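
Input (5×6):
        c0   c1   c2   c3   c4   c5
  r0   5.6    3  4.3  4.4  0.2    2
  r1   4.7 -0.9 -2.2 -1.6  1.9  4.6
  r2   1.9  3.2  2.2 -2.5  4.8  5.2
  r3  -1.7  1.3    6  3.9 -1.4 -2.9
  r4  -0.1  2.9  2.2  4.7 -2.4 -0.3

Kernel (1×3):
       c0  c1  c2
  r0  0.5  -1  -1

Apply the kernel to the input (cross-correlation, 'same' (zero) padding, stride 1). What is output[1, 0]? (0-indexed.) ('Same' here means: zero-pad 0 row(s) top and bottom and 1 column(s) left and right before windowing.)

-3.8

The receptive field on the zero-padded input at this output position is [0 4.7 -0.9]. Elementwise product with the kernel and sum: 0·0.5 + 4.7·-1 + -0.9·-1.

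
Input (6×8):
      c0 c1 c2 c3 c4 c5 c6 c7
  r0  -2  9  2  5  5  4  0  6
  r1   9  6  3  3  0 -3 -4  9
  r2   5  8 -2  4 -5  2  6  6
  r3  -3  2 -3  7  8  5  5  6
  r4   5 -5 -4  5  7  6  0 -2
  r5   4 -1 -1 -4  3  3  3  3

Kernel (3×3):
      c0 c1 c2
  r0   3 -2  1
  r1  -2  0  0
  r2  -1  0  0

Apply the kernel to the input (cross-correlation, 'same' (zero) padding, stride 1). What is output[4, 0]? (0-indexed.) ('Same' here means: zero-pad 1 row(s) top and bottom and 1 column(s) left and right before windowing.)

8

The receptive field on the zero-padded input at this output position is [0 -3 2 / 0 5 -5 / 0 4 -1]. Elementwise product with the kernel and sum: 0·3 + -3·-2 + 2·1 + 0·-2 + 0·-1.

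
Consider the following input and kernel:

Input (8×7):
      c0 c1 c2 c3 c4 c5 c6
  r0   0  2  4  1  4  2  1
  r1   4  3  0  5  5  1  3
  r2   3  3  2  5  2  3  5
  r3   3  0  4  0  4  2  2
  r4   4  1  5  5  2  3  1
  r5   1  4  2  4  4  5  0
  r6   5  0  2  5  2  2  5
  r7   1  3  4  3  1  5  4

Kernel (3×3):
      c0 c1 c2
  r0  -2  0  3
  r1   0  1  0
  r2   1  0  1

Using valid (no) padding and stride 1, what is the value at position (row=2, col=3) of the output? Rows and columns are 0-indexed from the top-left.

11

The receptive field on the input at this output position is [5 2 3 / 0 4 2 / 5 2 3]. Elementwise product with the kernel and sum: 5·-2 + 3·3 + 4·1 + 5·1 + 3·1.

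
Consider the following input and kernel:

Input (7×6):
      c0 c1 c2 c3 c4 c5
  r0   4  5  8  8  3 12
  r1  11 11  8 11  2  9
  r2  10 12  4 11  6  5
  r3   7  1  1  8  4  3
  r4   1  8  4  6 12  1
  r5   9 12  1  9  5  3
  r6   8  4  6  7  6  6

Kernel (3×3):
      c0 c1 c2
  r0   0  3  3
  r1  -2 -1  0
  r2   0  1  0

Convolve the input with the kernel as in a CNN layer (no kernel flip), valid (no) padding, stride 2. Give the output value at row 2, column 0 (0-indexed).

10

The receptive field on the input at this output position is [1 8 4 / 9 12 1 / 8 4 6]. Elementwise product with the kernel and sum: 8·3 + 4·3 + 9·-2 + 12·-1 + 4·1.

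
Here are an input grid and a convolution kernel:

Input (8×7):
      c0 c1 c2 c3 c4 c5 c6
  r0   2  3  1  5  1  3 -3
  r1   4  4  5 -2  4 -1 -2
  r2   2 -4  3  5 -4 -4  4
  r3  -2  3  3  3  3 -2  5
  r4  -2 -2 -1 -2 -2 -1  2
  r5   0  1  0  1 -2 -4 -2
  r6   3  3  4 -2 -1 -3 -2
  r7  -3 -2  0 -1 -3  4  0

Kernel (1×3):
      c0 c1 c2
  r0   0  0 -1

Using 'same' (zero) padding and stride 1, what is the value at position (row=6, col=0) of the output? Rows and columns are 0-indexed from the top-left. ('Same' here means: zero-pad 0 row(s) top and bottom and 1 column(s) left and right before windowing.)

The receptive field on the zero-padded input at this output position is [0 3 3]. Elementwise product with the kernel and sum: 3·-1.

-3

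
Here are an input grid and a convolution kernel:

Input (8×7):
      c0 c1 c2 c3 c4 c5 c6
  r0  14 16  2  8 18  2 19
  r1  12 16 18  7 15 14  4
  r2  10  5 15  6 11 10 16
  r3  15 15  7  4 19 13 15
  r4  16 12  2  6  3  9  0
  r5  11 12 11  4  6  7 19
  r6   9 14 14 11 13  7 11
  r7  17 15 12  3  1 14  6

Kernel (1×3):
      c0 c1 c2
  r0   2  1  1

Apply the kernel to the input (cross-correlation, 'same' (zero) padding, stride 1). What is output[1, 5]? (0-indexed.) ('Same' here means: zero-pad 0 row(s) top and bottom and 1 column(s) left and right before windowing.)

48

The receptive field on the zero-padded input at this output position is [15 14 4]. Elementwise product with the kernel and sum: 15·2 + 14·1 + 4·1.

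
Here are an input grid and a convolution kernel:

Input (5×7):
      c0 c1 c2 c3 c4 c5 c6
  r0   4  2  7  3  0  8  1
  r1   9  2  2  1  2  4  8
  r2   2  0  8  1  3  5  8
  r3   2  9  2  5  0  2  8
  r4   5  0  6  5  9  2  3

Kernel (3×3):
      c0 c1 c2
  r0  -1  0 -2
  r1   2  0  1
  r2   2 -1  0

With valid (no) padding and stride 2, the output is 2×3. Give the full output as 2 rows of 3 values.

6 14 11
-2 -3 5

Output[0,0]: The receptive field on the input at this output position is [4 2 7 / 9 2 2 / 2 0 8]. Elementwise product with the kernel and sum: 4·-1 + 7·-2 + 9·2 + 2·1 + 2·2 + 0·-1.
Output[0,1]: The receptive field on the input at this output position is [7 3 0 / 2 1 2 / 8 1 3]. Elementwise product with the kernel and sum: 7·-1 + 0·-2 + 2·2 + 2·1 + 8·2 + 1·-1.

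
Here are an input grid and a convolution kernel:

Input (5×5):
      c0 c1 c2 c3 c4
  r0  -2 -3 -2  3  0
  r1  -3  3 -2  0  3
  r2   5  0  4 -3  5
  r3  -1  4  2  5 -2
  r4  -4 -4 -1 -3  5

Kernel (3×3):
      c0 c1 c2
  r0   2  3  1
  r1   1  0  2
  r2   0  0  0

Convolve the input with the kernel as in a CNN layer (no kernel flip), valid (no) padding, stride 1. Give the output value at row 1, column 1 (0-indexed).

The receptive field on the input at this output position is [3 -2 0 / 0 4 -3 / 4 2 5]. Elementwise product with the kernel and sum: 3·2 + -2·3 + 0·1 + 0·1 + -3·2.

-6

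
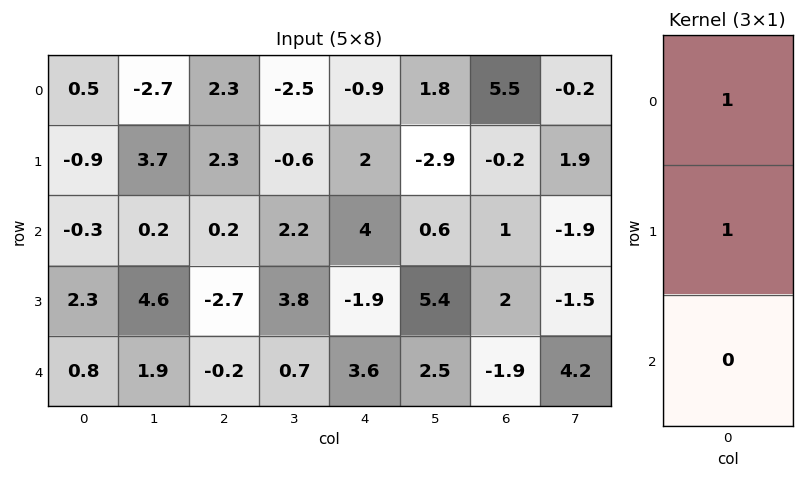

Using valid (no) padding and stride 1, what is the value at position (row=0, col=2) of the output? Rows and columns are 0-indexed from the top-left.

4.6

The receptive field on the input at this output position is [2.3 / 2.3 / 0.2]. Elementwise product with the kernel and sum: 2.3·1 + 2.3·1.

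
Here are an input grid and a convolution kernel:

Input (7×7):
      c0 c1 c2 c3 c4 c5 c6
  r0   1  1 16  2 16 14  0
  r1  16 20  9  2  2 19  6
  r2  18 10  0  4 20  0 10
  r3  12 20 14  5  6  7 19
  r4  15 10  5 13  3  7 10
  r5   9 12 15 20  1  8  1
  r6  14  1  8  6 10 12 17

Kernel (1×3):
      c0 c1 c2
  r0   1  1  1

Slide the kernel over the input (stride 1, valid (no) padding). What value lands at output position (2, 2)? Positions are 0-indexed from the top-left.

The receptive field on the input at this output position is [0 4 20]. Elementwise product with the kernel and sum: 0·1 + 4·1 + 20·1.

24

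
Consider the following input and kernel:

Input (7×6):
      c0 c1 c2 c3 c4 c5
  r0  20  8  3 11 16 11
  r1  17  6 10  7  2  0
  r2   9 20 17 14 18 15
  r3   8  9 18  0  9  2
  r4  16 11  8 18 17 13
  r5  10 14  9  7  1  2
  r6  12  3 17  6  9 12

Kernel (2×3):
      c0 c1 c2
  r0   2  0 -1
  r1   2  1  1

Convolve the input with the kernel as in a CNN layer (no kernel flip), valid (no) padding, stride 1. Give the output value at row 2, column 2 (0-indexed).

61

The receptive field on the input at this output position is [17 14 18 / 18 0 9]. Elementwise product with the kernel and sum: 17·2 + 18·-1 + 18·2 + 0·1 + 9·1.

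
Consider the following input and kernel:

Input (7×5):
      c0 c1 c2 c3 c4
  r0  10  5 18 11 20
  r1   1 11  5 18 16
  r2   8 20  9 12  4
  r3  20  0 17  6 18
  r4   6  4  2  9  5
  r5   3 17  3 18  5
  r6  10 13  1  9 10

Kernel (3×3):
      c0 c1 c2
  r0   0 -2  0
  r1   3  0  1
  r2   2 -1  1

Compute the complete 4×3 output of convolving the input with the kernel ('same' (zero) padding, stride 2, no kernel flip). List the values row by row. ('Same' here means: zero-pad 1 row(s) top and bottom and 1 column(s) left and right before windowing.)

Output[0,0]: The receptive field on the zero-padded input at this output position is [0 0 0 / 0 10 5 / 0 1 11]. Elementwise product with the kernel and sum: 0·-2 + 0·3 + 5·1 + 0·2 + 1·-1 + 11·1.
Output[0,1]: The receptive field on the zero-padded input at this output position is [0 0 0 / 5 18 11 / 11 5 18]. Elementwise product with the kernel and sum: 0·-2 + 5·3 + 11·1 + 11·2 + 5·-1 + 18·1.

15 61 53
-2 51 -2
-22 36 22
7 42 17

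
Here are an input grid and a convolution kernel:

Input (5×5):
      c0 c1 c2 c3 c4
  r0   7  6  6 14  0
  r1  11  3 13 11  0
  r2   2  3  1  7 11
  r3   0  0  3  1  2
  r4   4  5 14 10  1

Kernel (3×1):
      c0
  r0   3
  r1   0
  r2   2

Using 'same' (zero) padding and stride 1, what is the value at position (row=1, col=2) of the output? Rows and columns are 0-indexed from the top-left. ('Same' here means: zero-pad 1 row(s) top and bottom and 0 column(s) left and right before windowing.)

The receptive field on the zero-padded input at this output position is [6 / 13 / 1]. Elementwise product with the kernel and sum: 6·3 + 1·2.

20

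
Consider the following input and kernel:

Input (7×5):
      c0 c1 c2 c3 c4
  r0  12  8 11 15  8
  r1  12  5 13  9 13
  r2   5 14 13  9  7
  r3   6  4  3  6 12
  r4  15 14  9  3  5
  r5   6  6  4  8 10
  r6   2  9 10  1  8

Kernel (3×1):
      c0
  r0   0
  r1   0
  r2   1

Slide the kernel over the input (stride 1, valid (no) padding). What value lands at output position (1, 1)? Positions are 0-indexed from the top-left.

The receptive field on the input at this output position is [5 / 14 / 4]. Elementwise product with the kernel and sum: 4·1.

4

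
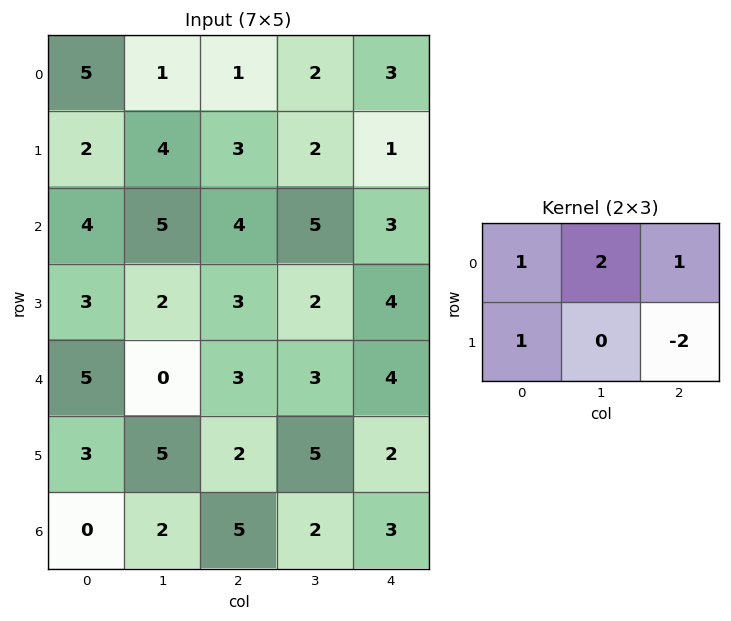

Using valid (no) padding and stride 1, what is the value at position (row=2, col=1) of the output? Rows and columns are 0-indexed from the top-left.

The receptive field on the input at this output position is [5 4 5 / 2 3 2]. Elementwise product with the kernel and sum: 5·1 + 4·2 + 5·1 + 2·1 + 2·-2.

16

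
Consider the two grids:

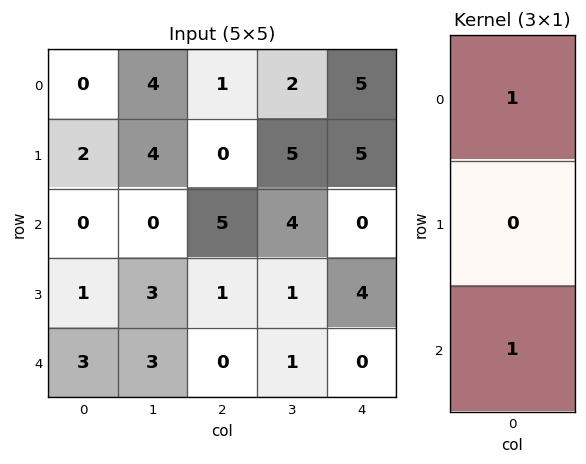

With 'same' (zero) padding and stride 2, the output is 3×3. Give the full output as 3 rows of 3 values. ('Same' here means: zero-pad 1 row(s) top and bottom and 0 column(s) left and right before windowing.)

2 0 5
3 1 9
1 1 4

Output[0,0]: The receptive field on the zero-padded input at this output position is [0 / 0 / 2]. Elementwise product with the kernel and sum: 0·1 + 2·1.
Output[0,1]: The receptive field on the zero-padded input at this output position is [0 / 1 / 0]. Elementwise product with the kernel and sum: 0·1 + 0·1.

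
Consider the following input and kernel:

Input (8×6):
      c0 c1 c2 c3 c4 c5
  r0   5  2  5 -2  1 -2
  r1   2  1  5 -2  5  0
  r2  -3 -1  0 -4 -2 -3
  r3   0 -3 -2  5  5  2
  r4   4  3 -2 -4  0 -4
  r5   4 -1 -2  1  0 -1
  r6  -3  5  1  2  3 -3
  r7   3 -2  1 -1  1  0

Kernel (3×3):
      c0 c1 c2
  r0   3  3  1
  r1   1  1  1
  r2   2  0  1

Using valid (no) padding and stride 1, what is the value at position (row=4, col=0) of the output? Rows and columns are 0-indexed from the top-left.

15

The receptive field on the input at this output position is [4 3 -2 / 4 -1 -2 / -3 5 1]. Elementwise product with the kernel and sum: 4·3 + 3·3 + -2·1 + 4·1 + -1·1 + -2·1 + -3·2 + 1·1.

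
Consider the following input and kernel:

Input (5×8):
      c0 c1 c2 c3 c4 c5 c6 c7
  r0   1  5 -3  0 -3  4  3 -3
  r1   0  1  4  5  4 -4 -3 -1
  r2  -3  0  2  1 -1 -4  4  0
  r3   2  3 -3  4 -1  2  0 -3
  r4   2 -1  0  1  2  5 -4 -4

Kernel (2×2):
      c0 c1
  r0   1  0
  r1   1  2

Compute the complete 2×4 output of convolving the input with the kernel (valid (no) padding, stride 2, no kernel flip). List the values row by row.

Output[0,0]: The receptive field on the input at this output position is [1 5 / 0 1]. Elementwise product with the kernel and sum: 1·1 + 0·1 + 1·2.

3 11 -7 -2
5 7 2 -2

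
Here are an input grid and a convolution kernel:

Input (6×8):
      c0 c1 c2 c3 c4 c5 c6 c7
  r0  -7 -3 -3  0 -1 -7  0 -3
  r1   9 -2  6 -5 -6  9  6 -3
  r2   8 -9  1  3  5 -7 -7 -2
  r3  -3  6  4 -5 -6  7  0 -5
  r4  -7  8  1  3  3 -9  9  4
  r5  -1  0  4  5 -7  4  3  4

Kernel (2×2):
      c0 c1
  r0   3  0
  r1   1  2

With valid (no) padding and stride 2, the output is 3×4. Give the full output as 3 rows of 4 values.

-16 -13 9 0
33 -3 23 -31
-22 17 10 38

Output[0,0]: The receptive field on the input at this output position is [-7 -3 / 9 -2]. Elementwise product with the kernel and sum: -7·3 + 9·1 + -2·2.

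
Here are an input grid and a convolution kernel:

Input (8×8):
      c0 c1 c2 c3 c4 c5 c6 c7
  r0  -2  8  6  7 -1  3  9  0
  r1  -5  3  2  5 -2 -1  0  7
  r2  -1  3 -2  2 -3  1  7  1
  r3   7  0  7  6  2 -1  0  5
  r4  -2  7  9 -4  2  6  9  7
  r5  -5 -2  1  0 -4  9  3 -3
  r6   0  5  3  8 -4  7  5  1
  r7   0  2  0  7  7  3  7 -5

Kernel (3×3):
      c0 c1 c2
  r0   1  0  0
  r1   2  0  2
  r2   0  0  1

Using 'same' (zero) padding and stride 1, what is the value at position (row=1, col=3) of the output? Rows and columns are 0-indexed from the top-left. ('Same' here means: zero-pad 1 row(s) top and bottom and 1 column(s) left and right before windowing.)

The receptive field on the zero-padded input at this output position is [6 7 -1 / 2 5 -2 / -2 2 -3]. Elementwise product with the kernel and sum: 6·1 + 2·2 + -2·2 + -3·1.

3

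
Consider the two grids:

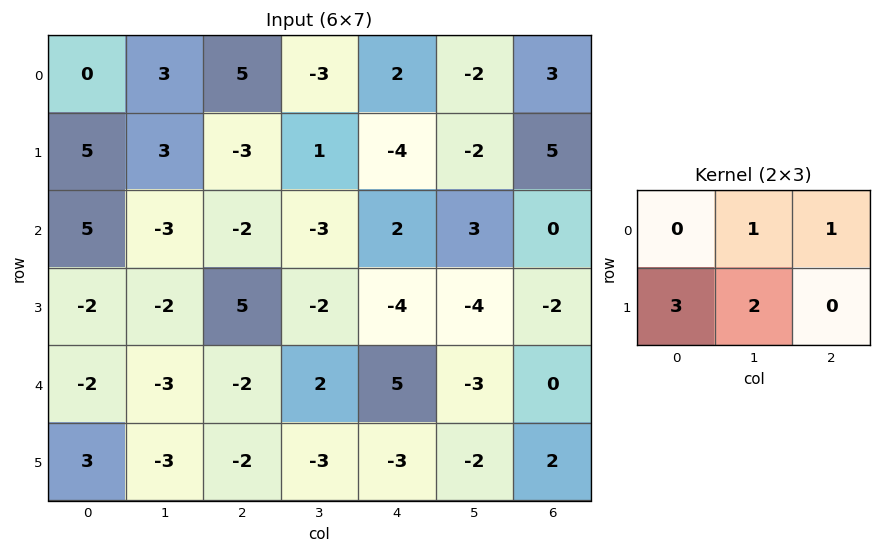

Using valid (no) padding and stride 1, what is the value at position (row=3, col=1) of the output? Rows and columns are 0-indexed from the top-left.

-10

The receptive field on the input at this output position is [-2 5 -2 / -3 -2 2]. Elementwise product with the kernel and sum: 5·1 + -2·1 + -3·3 + -2·2.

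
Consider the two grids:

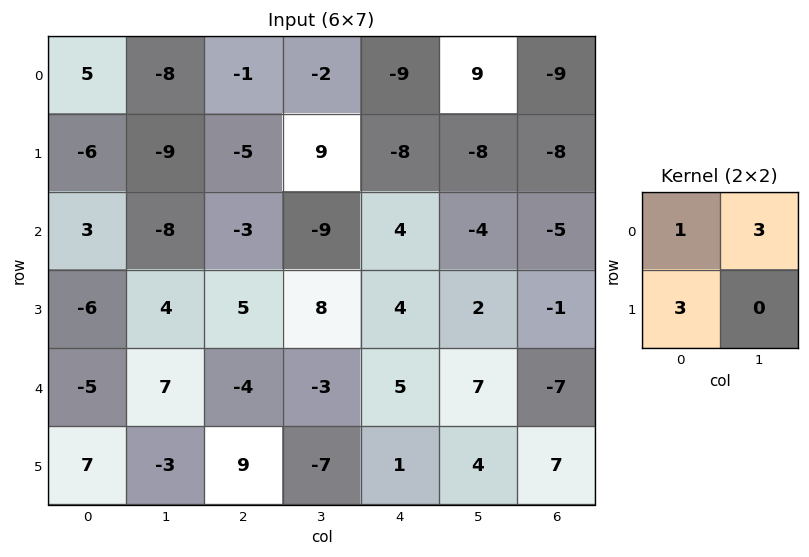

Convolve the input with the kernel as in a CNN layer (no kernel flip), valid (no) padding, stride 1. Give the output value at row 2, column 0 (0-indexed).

The receptive field on the input at this output position is [3 -8 / -6 4]. Elementwise product with the kernel and sum: 3·1 + -8·3 + -6·3.

-39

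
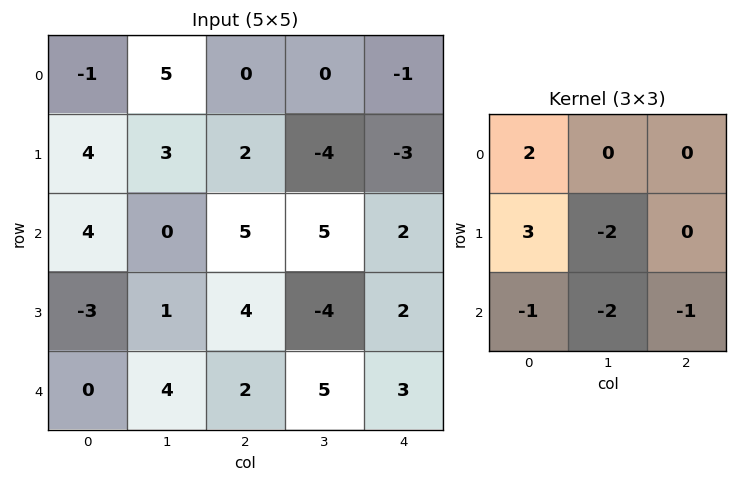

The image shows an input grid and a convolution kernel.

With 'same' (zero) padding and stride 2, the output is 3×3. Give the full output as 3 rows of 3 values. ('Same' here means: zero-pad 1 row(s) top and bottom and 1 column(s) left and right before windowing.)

Output[0,0]: The receptive field on the zero-padded input at this output position is [0 0 0 / 0 -1 5 / 0 4 3]. Elementwise product with the kernel and sum: 0·2 + 0·3 + -1·-2 + 0·-1 + 4·-2 + 3·-1.
Output[0,1]: The receptive field on the zero-padded input at this output position is [0 0 0 / 5 0 0 / 3 2 -4]. Elementwise product with the kernel and sum: 0·2 + 5·3 + 0·-2 + 3·-1 + 2·-2 + -4·-1.

-9 12 12
-3 -9 3
0 10 1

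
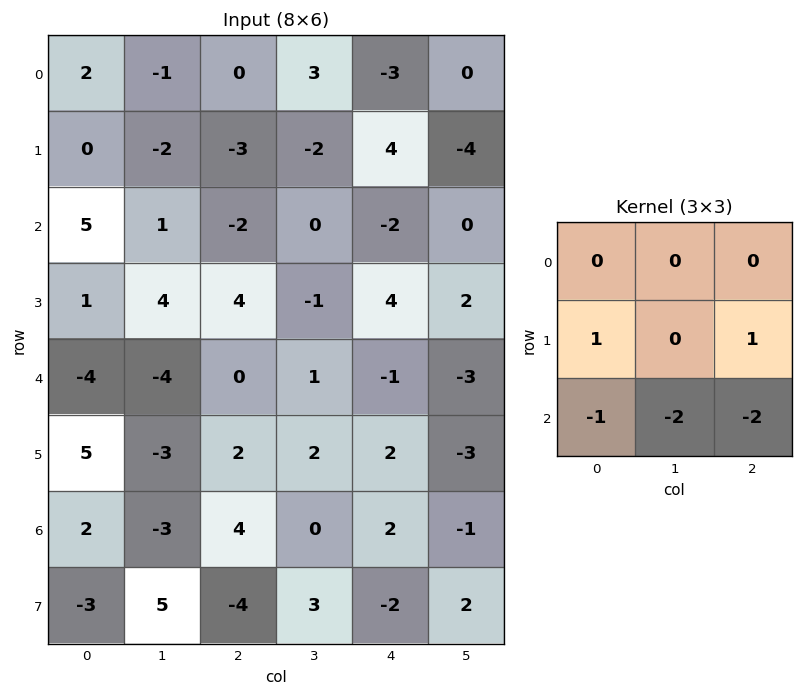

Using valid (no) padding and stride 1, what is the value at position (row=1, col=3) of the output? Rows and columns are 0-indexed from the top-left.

The receptive field on the input at this output position is [-2 4 -4 / 0 -2 0 / -1 4 2]. Elementwise product with the kernel and sum: 0·1 + 0·1 + -1·-1 + 4·-2 + 2·-2.

-11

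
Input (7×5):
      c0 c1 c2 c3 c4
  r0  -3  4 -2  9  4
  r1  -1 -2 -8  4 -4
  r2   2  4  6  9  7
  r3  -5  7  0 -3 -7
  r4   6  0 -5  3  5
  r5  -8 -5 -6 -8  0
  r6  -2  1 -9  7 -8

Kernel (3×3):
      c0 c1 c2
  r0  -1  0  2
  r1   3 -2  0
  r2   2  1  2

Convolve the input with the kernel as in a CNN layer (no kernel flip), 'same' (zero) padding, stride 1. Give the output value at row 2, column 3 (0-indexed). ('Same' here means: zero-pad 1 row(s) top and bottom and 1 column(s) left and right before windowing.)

The receptive field on the zero-padded input at this output position is [-8 4 -4 / 6 9 7 / 0 -3 -7]. Elementwise product with the kernel and sum: -8·-1 + -4·2 + 6·3 + 9·-2 + 0·2 + -3·1 + -7·2.

-17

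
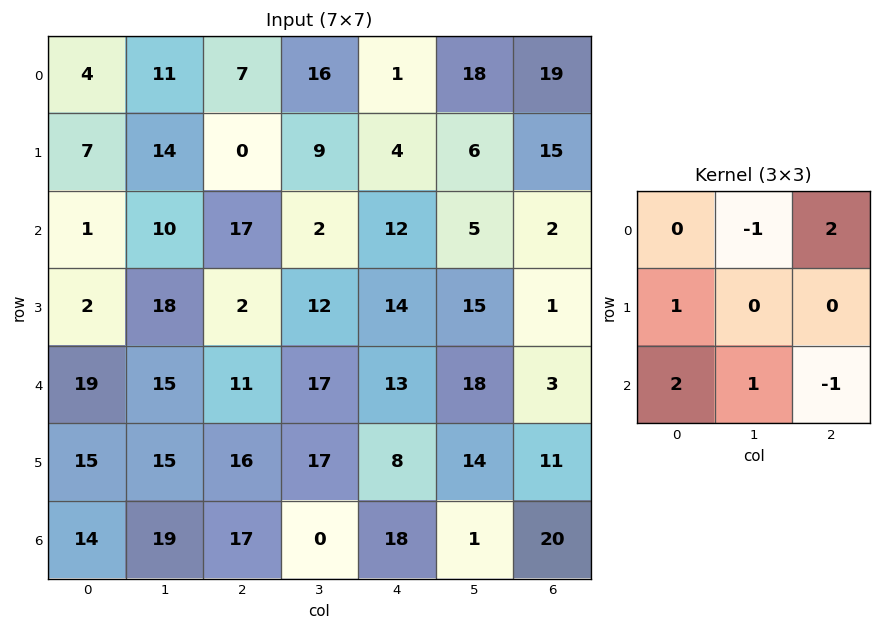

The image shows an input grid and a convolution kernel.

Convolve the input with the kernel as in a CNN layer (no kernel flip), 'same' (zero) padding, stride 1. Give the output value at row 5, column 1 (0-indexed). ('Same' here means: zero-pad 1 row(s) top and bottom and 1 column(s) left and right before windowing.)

52

The receptive field on the zero-padded input at this output position is [19 15 11 / 15 15 16 / 14 19 17]. Elementwise product with the kernel and sum: 15·-1 + 11·2 + 15·1 + 14·2 + 19·1 + 17·-1.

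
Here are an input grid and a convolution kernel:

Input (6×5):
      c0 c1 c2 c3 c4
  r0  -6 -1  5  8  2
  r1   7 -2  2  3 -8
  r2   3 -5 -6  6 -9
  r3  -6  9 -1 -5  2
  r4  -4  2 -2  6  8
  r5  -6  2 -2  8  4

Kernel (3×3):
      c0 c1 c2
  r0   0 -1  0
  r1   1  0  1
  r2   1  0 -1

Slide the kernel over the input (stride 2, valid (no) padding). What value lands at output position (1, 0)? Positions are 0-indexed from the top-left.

-4

The receptive field on the input at this output position is [3 -5 -6 / -6 9 -1 / -4 2 -2]. Elementwise product with the kernel and sum: -5·-1 + -6·1 + -1·1 + -4·1 + -2·-1.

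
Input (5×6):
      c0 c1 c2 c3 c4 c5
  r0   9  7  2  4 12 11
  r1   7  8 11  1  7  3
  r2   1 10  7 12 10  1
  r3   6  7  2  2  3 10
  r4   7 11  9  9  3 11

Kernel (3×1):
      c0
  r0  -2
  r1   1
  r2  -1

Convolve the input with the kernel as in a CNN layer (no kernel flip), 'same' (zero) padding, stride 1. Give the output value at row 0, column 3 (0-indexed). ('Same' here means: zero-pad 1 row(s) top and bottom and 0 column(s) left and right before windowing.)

3

The receptive field on the zero-padded input at this output position is [0 / 4 / 1]. Elementwise product with the kernel and sum: 0·-2 + 4·1 + 1·-1.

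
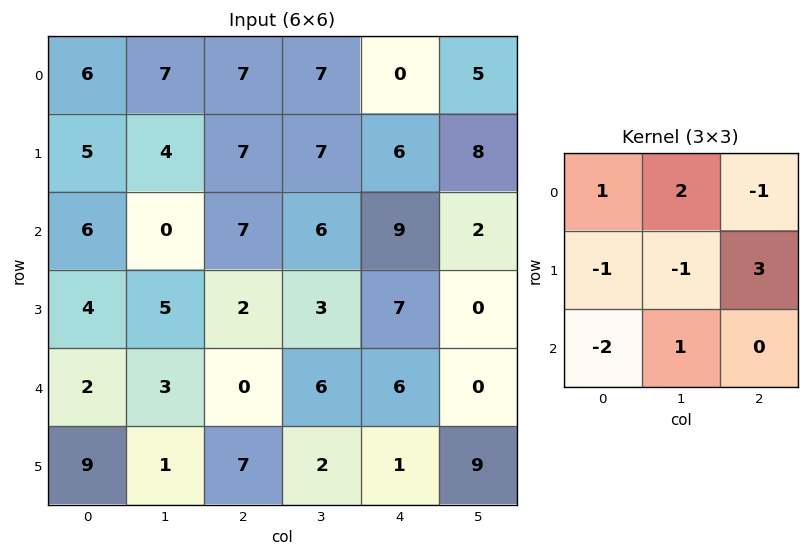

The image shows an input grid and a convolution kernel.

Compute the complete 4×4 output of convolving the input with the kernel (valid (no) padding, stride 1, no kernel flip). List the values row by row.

Output[0,0]: The receptive field on the input at this output position is [6 7 7 / 5 4 7 / 6 0 7]. Elementwise product with the kernel and sum: 6·1 + 7·2 + 7·-1 + 5·-1 + 4·-1 + 7·3 + 6·-2 + 0·1.

13 31 17 10
18 14 28 3
-5 4 32 6
-10 26 1 2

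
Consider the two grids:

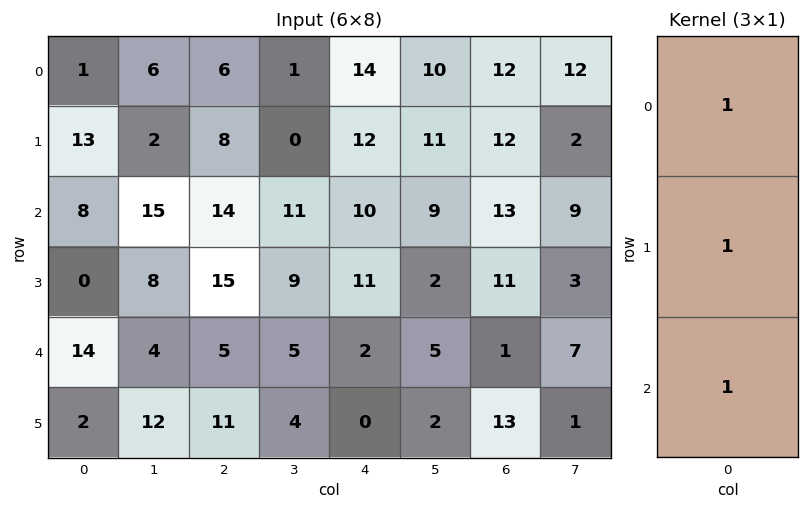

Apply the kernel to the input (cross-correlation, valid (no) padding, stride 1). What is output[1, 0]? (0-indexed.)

The receptive field on the input at this output position is [13 / 8 / 0]. Elementwise product with the kernel and sum: 13·1 + 8·1 + 0·1.

21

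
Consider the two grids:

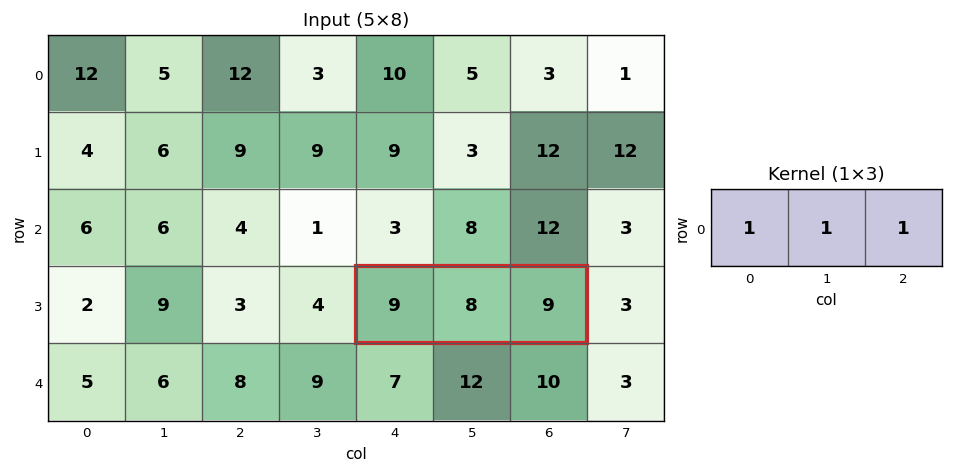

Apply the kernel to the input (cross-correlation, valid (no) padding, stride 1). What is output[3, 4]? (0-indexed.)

The receptive field on the input at this output position is [9 8 9]. Elementwise product with the kernel and sum: 9·1 + 8·1 + 9·1.

26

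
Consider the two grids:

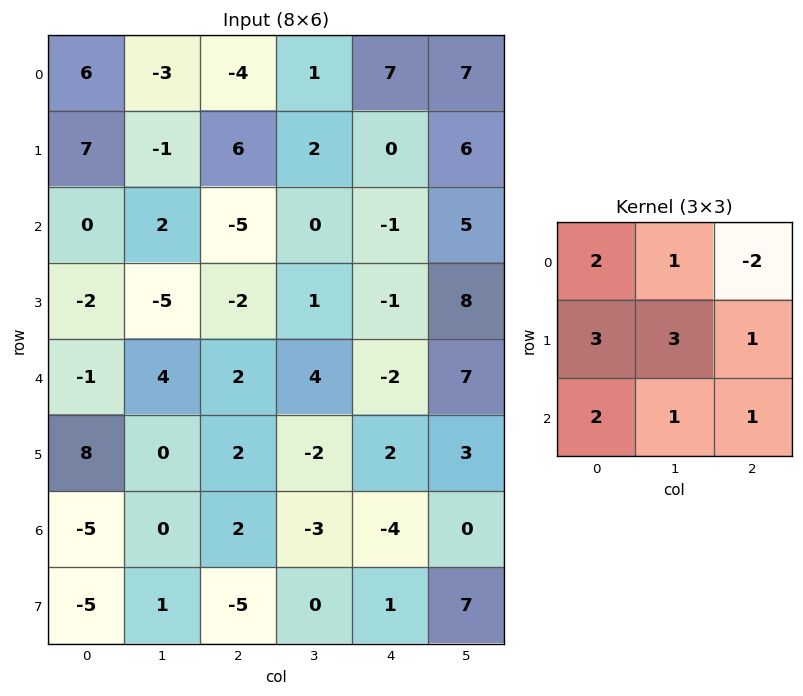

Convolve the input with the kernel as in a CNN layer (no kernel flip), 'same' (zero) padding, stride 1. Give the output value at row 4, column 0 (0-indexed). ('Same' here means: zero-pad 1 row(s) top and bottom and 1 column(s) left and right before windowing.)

17

The receptive field on the zero-padded input at this output position is [0 -2 -5 / 0 -1 4 / 0 8 0]. Elementwise product with the kernel and sum: 0·2 + -2·1 + -5·-2 + 0·3 + -1·3 + 4·1 + 0·2 + 8·1 + 0·1.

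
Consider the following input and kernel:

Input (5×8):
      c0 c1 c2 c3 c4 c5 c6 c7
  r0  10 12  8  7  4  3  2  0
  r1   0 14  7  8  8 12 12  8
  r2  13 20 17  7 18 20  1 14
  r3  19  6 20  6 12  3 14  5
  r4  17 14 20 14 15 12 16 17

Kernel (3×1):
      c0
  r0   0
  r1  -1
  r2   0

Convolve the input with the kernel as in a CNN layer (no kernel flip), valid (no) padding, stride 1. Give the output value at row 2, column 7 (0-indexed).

-5

The receptive field on the input at this output position is [14 / 5 / 17]. Elementwise product with the kernel and sum: 5·-1.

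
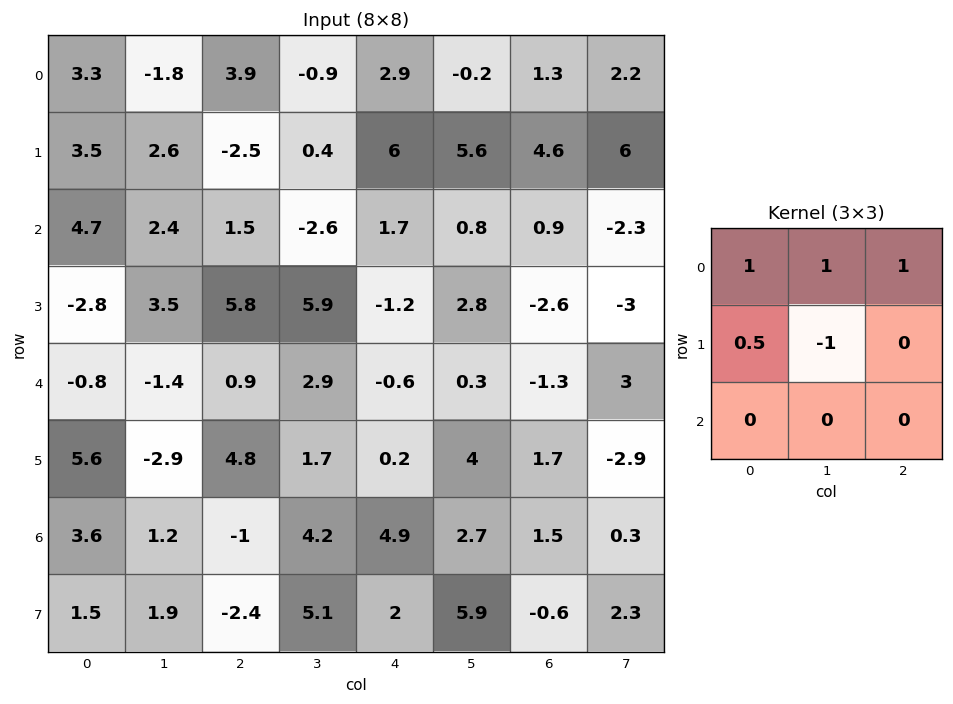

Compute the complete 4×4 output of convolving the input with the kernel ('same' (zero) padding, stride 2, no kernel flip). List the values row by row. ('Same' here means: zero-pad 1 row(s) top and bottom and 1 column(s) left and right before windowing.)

Output[0,0]: The receptive field on the zero-padded input at this output position is [0 0 0 / 0 3.3 -1.8 / 0 3.5 2.6]. Elementwise product with the kernel and sum: 0·1 + 0·1 + 0·1 + 0·0.5 + 3.3·-1.

-3.3 -4.8 -3.35 -1.4
1.4 0.2 9 15.7
1.5 13.6 9.55 -1.35
-0.9 5.2 3.1 2.65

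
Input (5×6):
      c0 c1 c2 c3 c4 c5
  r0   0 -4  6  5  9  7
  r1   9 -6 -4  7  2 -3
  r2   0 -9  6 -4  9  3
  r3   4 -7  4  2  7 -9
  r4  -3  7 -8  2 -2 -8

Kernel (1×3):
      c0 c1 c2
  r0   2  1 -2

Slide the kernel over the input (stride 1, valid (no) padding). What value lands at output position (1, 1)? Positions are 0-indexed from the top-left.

-30

The receptive field on the input at this output position is [-6 -4 7]. Elementwise product with the kernel and sum: -6·2 + -4·1 + 7·-2.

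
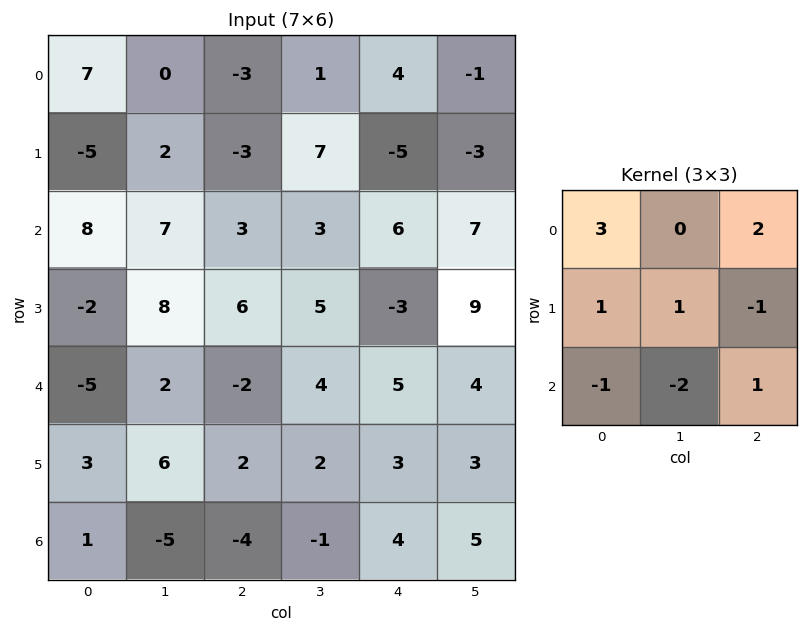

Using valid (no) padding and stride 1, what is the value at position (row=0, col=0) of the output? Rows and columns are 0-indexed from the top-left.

The receptive field on the input at this output position is [7 0 -3 / -5 2 -3 / 8 7 3]. Elementwise product with the kernel and sum: 7·3 + -3·2 + -5·1 + 2·1 + -3·-1 + 8·-1 + 7·-2 + 3·1.

-4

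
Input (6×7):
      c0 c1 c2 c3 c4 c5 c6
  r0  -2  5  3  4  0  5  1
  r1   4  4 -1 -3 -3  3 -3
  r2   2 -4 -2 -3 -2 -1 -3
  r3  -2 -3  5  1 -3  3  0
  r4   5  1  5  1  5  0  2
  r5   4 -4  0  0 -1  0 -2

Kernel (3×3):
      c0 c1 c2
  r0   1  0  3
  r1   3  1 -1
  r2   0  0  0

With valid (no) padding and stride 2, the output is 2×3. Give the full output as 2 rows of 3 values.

Output[0,0]: The receptive field on the input at this output position is [-2 5 3 / 4 4 -1 / 2 -4 -2]. Elementwise product with the kernel and sum: -2·1 + 3·3 + 4·3 + 4·1 + -1·-1.
Output[0,1]: The receptive field on the input at this output position is [3 4 0 / -1 -3 -3 / -2 -3 -2]. Elementwise product with the kernel and sum: 3·1 + 0·3 + -1·3 + -3·1 + -3·-1.

24 0 0
-18 11 -17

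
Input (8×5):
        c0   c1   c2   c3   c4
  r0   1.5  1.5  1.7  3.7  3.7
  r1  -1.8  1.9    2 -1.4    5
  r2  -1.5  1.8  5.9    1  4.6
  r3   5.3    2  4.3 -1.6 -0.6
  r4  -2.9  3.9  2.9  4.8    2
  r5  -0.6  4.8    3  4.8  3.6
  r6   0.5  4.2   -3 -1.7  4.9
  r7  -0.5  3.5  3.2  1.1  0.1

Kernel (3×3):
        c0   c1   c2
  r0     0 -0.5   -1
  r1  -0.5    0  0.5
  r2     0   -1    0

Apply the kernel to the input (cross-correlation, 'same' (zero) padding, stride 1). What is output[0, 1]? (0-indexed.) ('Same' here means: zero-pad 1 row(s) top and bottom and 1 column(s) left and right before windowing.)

-1.8

The receptive field on the zero-padded input at this output position is [0 0 0 / 1.5 1.5 1.7 / -1.8 1.9 2]. Elementwise product with the kernel and sum: 0·-0.5 + 0·-1 + 1.5·-0.5 + 1.7·0.5 + 1.9·-1.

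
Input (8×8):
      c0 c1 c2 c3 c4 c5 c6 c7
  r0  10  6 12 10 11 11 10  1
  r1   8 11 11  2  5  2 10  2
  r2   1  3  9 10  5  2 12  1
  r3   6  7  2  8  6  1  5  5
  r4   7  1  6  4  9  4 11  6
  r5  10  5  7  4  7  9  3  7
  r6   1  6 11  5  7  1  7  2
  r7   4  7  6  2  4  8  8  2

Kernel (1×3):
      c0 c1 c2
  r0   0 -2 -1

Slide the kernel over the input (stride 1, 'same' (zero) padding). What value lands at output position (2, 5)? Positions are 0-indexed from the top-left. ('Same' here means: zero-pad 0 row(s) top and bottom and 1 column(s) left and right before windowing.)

-16

The receptive field on the zero-padded input at this output position is [5 2 12]. Elementwise product with the kernel and sum: 2·-2 + 12·-1.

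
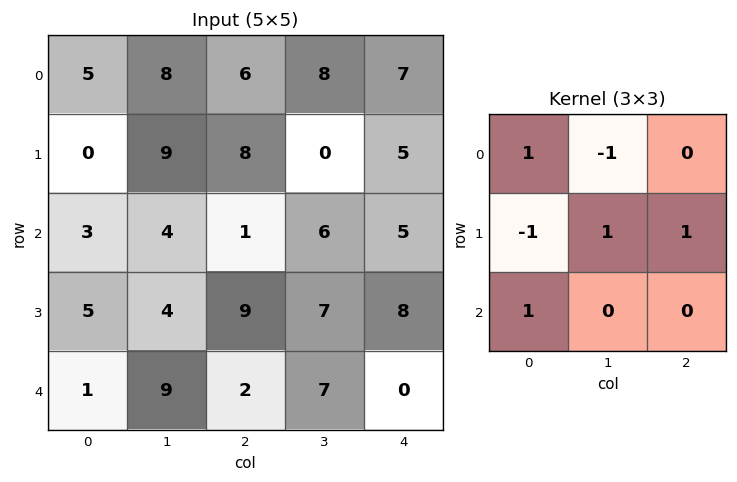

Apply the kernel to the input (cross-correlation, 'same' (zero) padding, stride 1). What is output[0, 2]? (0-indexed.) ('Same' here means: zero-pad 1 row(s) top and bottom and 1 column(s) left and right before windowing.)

The receptive field on the zero-padded input at this output position is [0 0 0 / 8 6 8 / 9 8 0]. Elementwise product with the kernel and sum: 0·1 + 0·-1 + 8·-1 + 6·1 + 8·1 + 9·1.

15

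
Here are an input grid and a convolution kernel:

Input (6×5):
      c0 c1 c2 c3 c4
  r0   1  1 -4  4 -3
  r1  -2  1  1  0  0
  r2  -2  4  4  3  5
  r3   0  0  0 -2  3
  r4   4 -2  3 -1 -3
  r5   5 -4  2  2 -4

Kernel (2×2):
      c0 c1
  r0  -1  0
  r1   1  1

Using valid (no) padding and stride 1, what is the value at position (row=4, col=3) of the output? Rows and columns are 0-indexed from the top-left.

The receptive field on the input at this output position is [-1 -3 / 2 -4]. Elementwise product with the kernel and sum: -1·-1 + 2·1 + -4·1.

-1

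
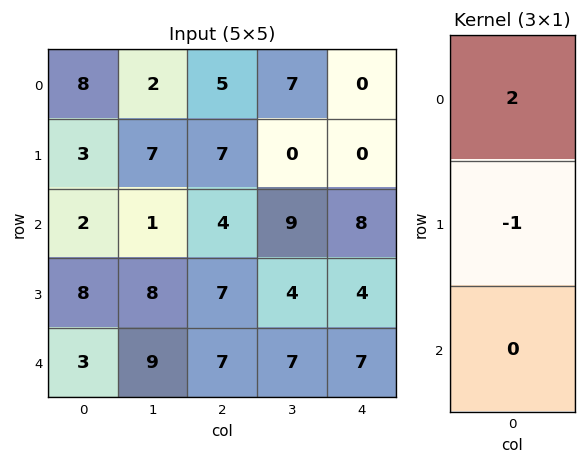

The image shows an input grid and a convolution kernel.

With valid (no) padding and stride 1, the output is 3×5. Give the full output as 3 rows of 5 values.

Output[0,0]: The receptive field on the input at this output position is [8 / 3 / 2]. Elementwise product with the kernel and sum: 8·2 + 3·-1.

13 -3 3 14 0
4 13 10 -9 -8
-4 -6 1 14 12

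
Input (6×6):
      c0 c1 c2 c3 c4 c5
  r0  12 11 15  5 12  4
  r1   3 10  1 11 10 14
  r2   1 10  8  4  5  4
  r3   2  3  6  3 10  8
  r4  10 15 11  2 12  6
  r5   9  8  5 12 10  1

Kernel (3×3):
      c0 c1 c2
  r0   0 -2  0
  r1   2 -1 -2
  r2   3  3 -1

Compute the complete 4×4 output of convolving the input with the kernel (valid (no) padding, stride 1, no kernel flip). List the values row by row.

Output[0,0]: The receptive field on the input at this output position is [12 11 15 / 3 10 1 / 1 10 8]. Elementwise product with the kernel and sum: 11·-2 + 3·2 + 10·-1 + 1·-2 + 1·3 + 10·3 + 8·-1.
Output[0,1]: The receptive field on the input at this output position is [11 15 5 / 10 1 11 / 10 8 4]. Elementwise product with the kernel and sum: 15·-2 + 10·2 + 1·-1 + 11·-2 + 10·3 + 8·3 + 4·-1.

-3 17 -8 -17
-35 26 -3 6
33 54 8 6
23 30 31 25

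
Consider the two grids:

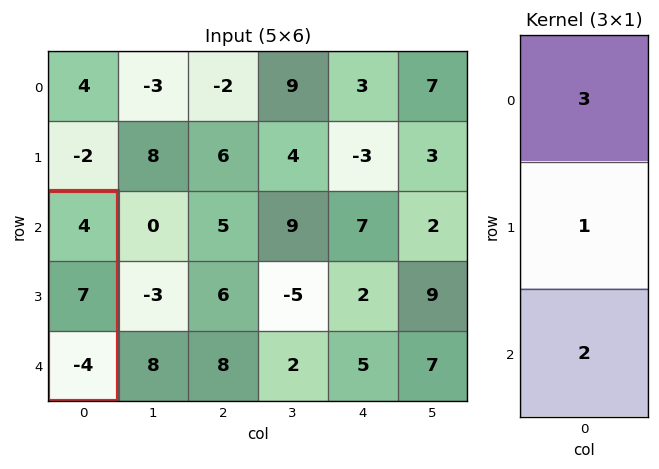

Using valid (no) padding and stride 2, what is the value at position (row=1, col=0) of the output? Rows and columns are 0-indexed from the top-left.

The receptive field on the input at this output position is [4 / 7 / -4]. Elementwise product with the kernel and sum: 4·3 + 7·1 + -4·2.

11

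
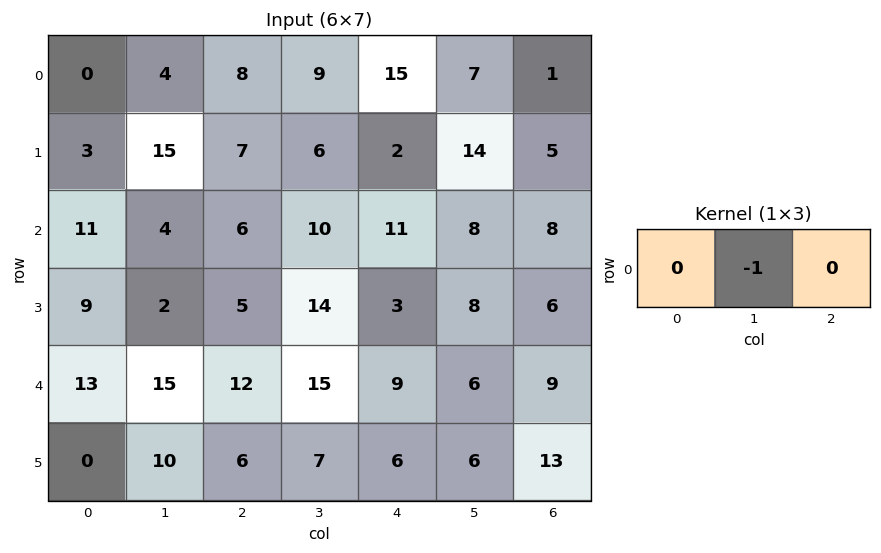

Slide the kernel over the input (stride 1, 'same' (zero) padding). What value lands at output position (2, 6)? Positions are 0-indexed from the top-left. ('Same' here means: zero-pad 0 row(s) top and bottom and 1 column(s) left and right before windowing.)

-8

The receptive field on the zero-padded input at this output position is [8 8 0]. Elementwise product with the kernel and sum: 8·-1.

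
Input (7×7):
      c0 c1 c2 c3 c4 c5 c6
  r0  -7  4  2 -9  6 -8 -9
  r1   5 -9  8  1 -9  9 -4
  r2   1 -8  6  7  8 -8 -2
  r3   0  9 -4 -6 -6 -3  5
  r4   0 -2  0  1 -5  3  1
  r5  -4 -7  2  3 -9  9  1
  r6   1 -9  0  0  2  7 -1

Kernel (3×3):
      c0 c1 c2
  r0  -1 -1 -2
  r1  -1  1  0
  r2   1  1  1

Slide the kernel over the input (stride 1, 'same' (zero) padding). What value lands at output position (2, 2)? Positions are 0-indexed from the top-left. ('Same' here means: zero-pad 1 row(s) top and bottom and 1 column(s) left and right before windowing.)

12

The receptive field on the zero-padded input at this output position is [-9 8 1 / -8 6 7 / 9 -4 -6]. Elementwise product with the kernel and sum: -9·-1 + 8·-1 + 1·-2 + -8·-1 + 6·1 + 9·1 + -4·1 + -6·1.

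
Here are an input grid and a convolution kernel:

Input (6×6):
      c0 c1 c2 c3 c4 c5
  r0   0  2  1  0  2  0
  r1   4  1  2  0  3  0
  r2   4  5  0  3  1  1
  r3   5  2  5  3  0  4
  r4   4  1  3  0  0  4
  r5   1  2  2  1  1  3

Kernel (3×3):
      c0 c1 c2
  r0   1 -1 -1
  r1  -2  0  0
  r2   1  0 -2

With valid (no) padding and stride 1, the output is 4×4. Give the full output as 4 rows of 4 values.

-7 -2 -7 -1
-12 -15 4 -14
-13 -1 -11 -13
-13 -8 -4 -6

Output[0,0]: The receptive field on the input at this output position is [0 2 1 / 4 1 2 / 4 5 0]. Elementwise product with the kernel and sum: 0·1 + 2·-1 + 1·-1 + 4·-2 + 4·1 + 0·-2.
Output[0,1]: The receptive field on the input at this output position is [2 1 0 / 1 2 0 / 5 0 3]. Elementwise product with the kernel and sum: 2·1 + 1·-1 + 0·-1 + 1·-2 + 5·1 + 3·-2.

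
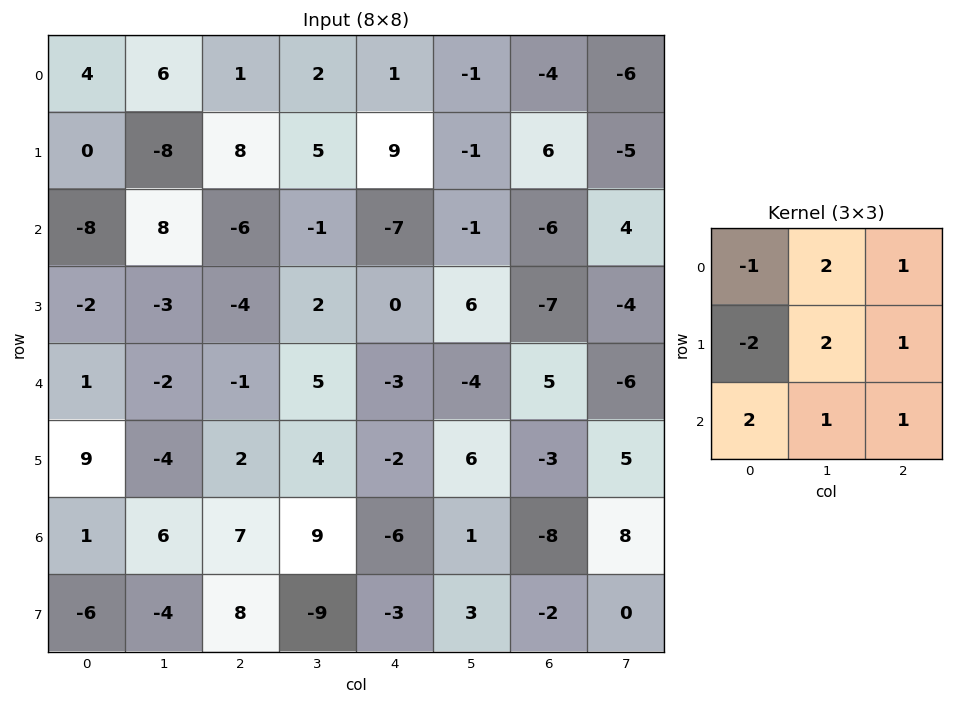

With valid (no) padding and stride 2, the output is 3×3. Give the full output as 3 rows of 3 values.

-13 -13 -42
11 9 -1
-15 27 -6

Output[0,0]: The receptive field on the input at this output position is [4 6 1 / 0 -8 8 / -8 8 -6]. Elementwise product with the kernel and sum: 4·-1 + 6·2 + 1·1 + 0·-2 + -8·2 + 8·1 + -8·2 + 8·1 + -6·1.
Output[0,1]: The receptive field on the input at this output position is [1 2 1 / 8 5 9 / -6 -1 -7]. Elementwise product with the kernel and sum: 1·-1 + 2·2 + 1·1 + 8·-2 + 5·2 + 9·1 + -6·2 + -1·1 + -7·1.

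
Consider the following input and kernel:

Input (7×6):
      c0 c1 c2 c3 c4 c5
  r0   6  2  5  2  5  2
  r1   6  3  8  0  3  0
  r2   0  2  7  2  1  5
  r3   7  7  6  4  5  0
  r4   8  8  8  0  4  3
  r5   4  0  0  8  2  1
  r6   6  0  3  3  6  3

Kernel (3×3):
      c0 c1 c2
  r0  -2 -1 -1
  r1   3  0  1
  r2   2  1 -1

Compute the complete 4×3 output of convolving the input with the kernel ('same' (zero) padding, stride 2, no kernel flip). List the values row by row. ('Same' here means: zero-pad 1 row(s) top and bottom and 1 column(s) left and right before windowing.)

5 22 11
-7 10 21
-2 -8 7
-4 -5 -7

Output[0,0]: The receptive field on the zero-padded input at this output position is [0 0 0 / 0 6 2 / 0 6 3]. Elementwise product with the kernel and sum: 0·-2 + 0·-1 + 0·-1 + 0·3 + 2·1 + 0·2 + 6·1 + 3·-1.
Output[0,1]: The receptive field on the zero-padded input at this output position is [0 0 0 / 2 5 2 / 3 8 0]. Elementwise product with the kernel and sum: 0·-2 + 0·-1 + 0·-1 + 2·3 + 2·1 + 3·2 + 8·1 + 0·-1.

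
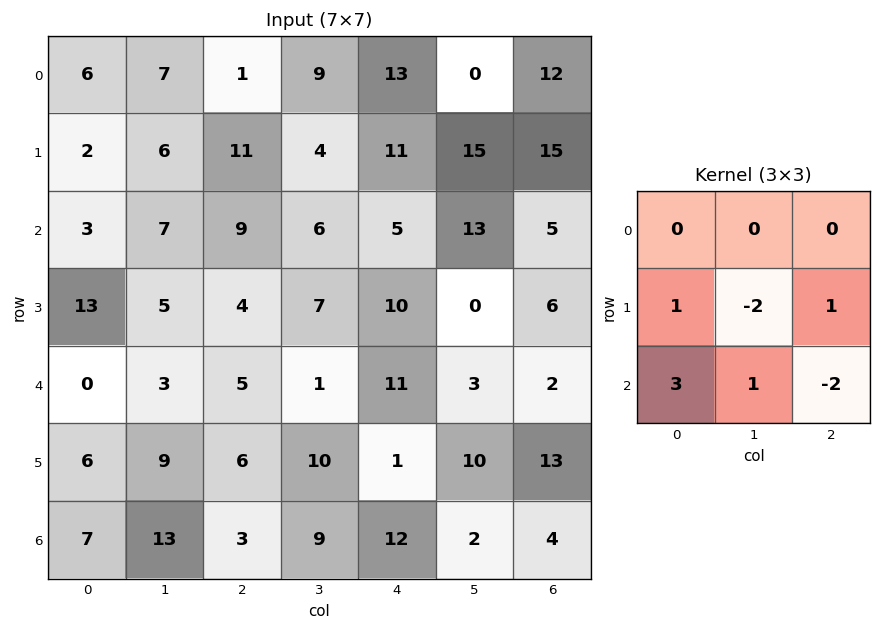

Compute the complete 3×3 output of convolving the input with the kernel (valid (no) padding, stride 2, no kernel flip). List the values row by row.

-1 37 14
0 -6 48
22 -19 24

Output[0,0]: The receptive field on the input at this output position is [6 7 1 / 2 6 11 / 3 7 9]. Elementwise product with the kernel and sum: 2·1 + 6·-2 + 11·1 + 3·3 + 7·1 + 9·-2.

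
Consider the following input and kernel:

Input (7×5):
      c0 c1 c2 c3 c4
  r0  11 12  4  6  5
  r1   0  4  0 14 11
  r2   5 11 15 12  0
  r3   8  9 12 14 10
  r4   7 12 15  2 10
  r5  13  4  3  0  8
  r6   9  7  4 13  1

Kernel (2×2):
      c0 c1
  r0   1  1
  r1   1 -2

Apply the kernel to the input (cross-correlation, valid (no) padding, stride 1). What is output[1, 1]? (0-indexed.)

-15

The receptive field on the input at this output position is [4 0 / 11 15]. Elementwise product with the kernel and sum: 4·1 + 0·1 + 11·1 + 15·-2.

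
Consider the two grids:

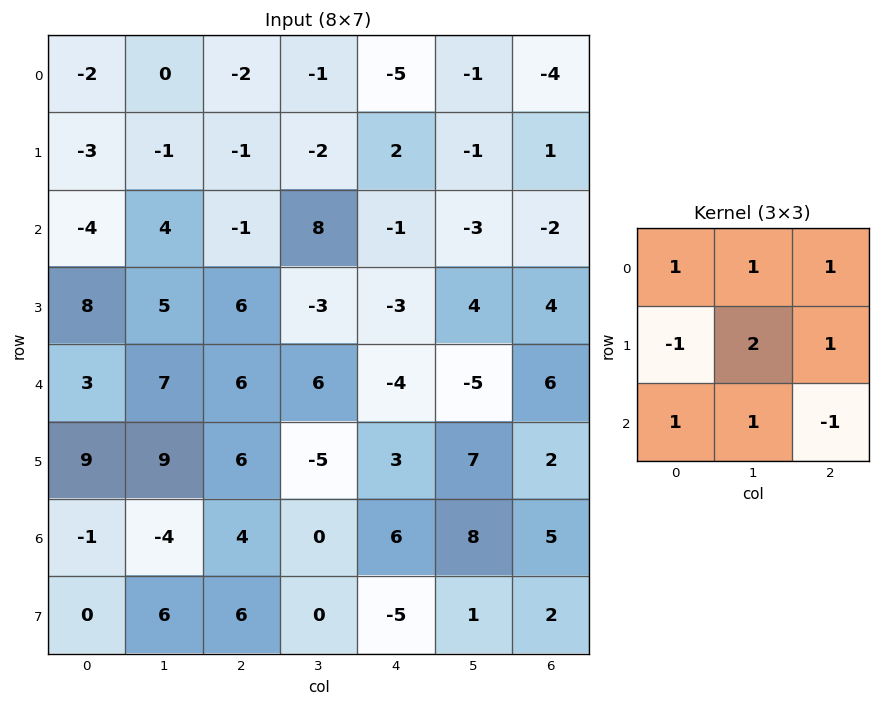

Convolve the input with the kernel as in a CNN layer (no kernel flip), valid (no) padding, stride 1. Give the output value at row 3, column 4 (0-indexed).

The receptive field on the input at this output position is [-3 4 4 / -4 -5 6 / 3 7 2]. Elementwise product with the kernel and sum: -3·1 + 4·1 + 4·1 + -4·-1 + -5·2 + 6·1 + 3·1 + 7·1 + 2·-1.

13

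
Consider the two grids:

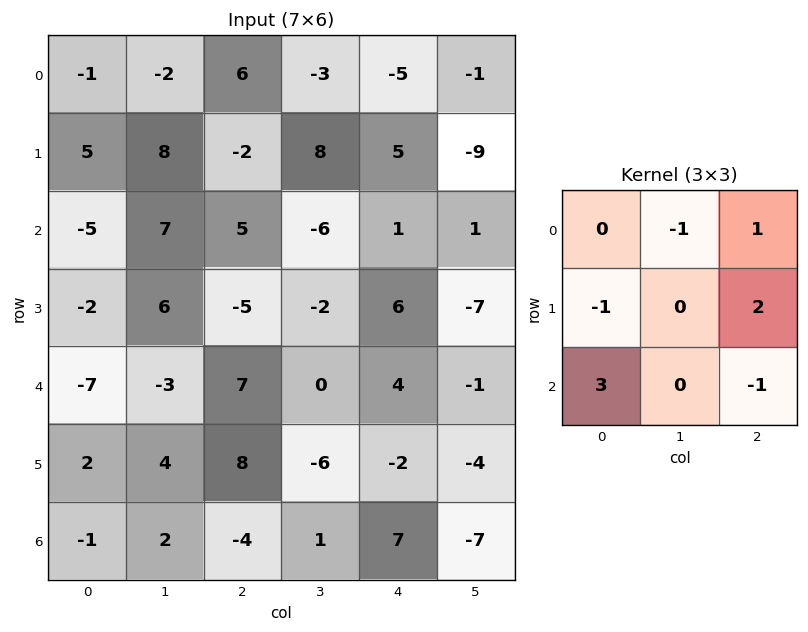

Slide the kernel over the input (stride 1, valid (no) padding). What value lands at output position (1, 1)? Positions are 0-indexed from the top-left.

11

The receptive field on the input at this output position is [8 -2 8 / 7 5 -6 / 6 -5 -2]. Elementwise product with the kernel and sum: -2·-1 + 8·1 + 7·-1 + -6·2 + 6·3 + -2·-1.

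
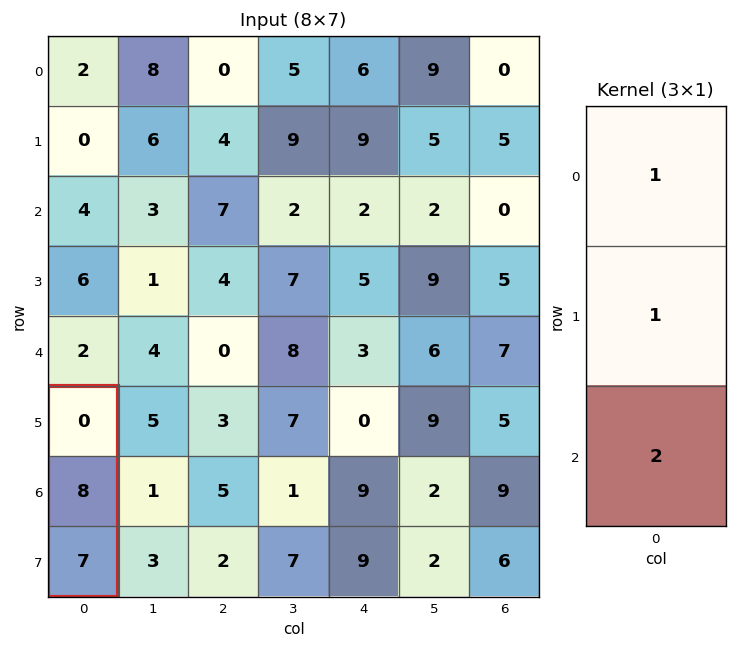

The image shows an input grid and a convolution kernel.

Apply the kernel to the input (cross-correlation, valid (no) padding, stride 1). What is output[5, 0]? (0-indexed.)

22

The receptive field on the input at this output position is [0 / 8 / 7]. Elementwise product with the kernel and sum: 0·1 + 8·1 + 7·2.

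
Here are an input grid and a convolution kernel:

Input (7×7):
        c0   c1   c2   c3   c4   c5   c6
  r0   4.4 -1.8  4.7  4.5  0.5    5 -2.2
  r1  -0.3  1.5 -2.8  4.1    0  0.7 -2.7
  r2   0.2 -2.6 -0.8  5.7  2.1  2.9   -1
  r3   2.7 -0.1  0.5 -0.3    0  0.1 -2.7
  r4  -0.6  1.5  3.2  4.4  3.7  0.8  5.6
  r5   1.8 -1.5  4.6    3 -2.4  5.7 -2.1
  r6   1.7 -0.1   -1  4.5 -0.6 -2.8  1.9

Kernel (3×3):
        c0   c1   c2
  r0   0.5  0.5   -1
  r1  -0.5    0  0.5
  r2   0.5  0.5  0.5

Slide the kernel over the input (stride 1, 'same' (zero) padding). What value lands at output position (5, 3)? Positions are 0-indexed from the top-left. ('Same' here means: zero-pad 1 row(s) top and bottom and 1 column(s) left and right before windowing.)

-1.95

The receptive field on the zero-padded input at this output position is [3.2 4.4 3.7 / 4.6 3 -2.4 / -1 4.5 -0.6]. Elementwise product with the kernel and sum: 3.2·0.5 + 4.4·0.5 + 3.7·-1 + 4.6·-0.5 + -2.4·0.5 + -1·0.5 + 4.5·0.5 + -0.6·0.5.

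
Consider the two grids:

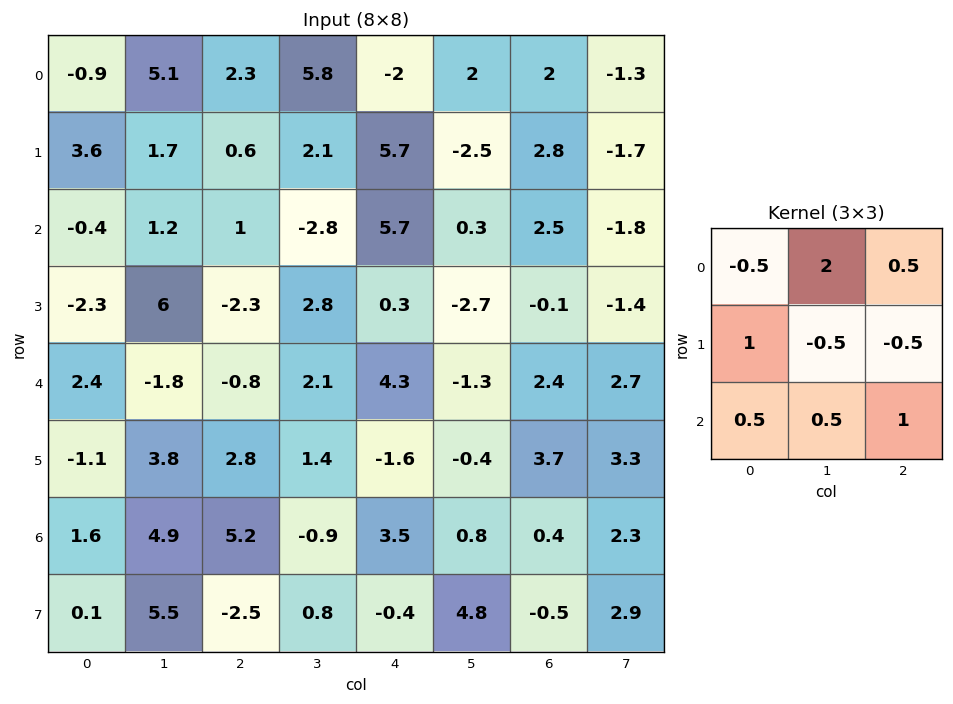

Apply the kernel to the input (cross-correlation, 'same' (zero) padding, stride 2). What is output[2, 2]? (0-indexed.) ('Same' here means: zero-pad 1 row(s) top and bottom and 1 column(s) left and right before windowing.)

The receptive field on the zero-padded input at this output position is [2.8 0.3 -2.7 / 2.1 4.3 -1.3 / 1.4 -1.6 -0.4]. Elementwise product with the kernel and sum: 2.8·-0.5 + 0.3·2 + -2.7·0.5 + 2.1·1 + 4.3·-0.5 + -1.3·-0.5 + 1.4·0.5 + -1.6·0.5 + -0.4·1.

-2.05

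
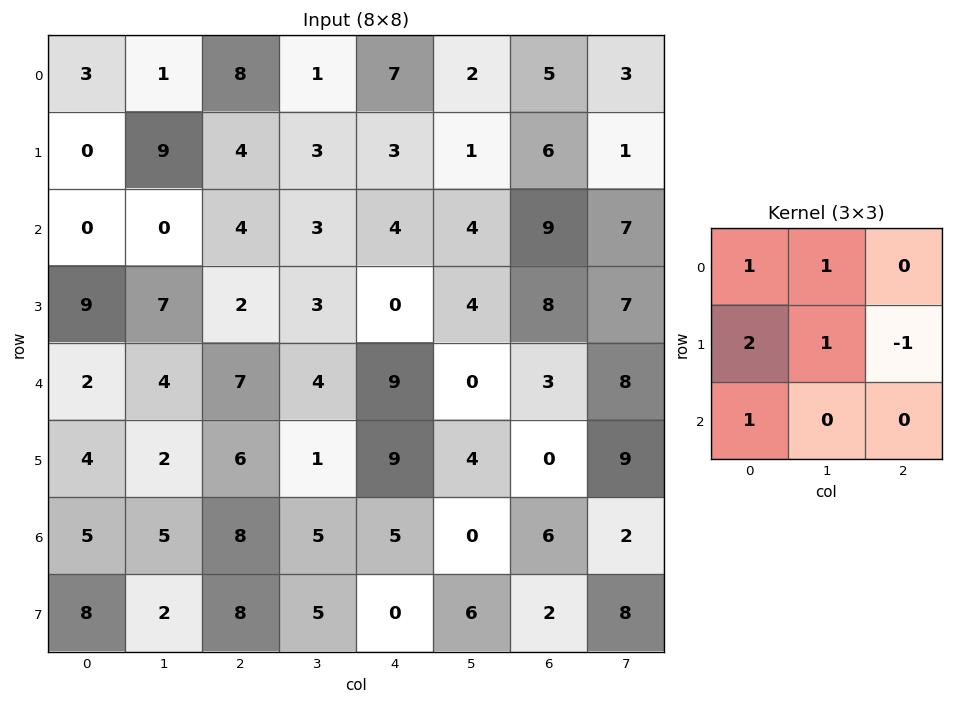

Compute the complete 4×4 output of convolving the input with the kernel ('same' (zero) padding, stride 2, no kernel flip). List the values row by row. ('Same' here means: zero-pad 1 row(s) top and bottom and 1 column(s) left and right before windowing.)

Output[0,0]: The receptive field on the zero-padded input at this output position is [0 0 0 / 0 3 1 / 0 0 9]. Elementwise product with the kernel and sum: 0·1 + 0·1 + 0·2 + 3·1 + 1·-1 + 0·1.

2 18 10 7
0 21 15 21
7 22 21 11
4 23 30 14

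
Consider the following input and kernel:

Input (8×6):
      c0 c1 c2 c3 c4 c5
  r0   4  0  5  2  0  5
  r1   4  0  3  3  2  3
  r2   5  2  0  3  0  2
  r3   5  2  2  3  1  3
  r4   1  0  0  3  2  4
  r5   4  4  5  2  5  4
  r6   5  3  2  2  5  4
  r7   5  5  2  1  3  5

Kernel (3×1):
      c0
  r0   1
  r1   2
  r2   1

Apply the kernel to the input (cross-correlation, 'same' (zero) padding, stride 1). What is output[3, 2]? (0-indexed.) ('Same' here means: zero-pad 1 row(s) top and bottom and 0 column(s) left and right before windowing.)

The receptive field on the zero-padded input at this output position is [0 / 2 / 0]. Elementwise product with the kernel and sum: 0·1 + 2·2 + 0·1.

4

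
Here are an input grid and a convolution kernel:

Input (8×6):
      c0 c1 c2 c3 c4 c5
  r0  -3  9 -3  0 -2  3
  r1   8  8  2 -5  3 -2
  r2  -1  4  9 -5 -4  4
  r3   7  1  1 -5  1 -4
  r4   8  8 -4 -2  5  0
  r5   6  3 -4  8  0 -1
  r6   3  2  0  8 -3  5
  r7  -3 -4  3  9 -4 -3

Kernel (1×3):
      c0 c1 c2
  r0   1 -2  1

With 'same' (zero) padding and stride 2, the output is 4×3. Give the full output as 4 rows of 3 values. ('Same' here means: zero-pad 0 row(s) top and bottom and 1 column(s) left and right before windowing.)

15 15 7
6 -19 7
-8 14 -12
-4 10 19

Output[0,0]: The receptive field on the zero-padded input at this output position is [0 -3 9]. Elementwise product with the kernel and sum: 0·1 + -3·-2 + 9·1.
Output[0,1]: The receptive field on the zero-padded input at this output position is [9 -3 0]. Elementwise product with the kernel and sum: 9·1 + -3·-2 + 0·1.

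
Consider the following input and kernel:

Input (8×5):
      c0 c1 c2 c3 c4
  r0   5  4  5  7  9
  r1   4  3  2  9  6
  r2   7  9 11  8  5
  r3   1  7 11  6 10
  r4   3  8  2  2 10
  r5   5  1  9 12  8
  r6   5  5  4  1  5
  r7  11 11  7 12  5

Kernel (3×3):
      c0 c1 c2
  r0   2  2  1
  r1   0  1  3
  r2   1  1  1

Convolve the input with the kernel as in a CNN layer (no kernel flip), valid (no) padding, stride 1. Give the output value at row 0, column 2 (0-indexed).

84

The receptive field on the input at this output position is [5 7 9 / 2 9 6 / 11 8 5]. Elementwise product with the kernel and sum: 5·2 + 7·2 + 9·1 + 9·1 + 6·3 + 11·1 + 8·1 + 5·1.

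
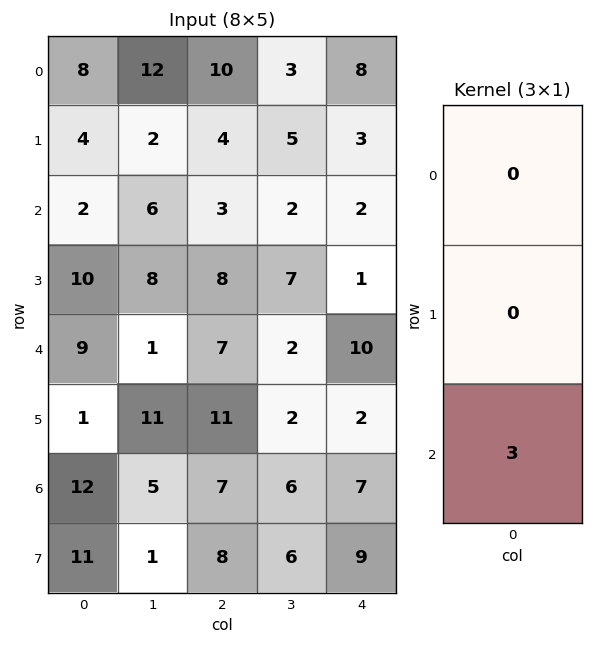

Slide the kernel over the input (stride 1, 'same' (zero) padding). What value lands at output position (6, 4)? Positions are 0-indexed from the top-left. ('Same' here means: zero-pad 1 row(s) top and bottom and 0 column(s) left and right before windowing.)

27

The receptive field on the zero-padded input at this output position is [2 / 7 / 9]. Elementwise product with the kernel and sum: 9·3.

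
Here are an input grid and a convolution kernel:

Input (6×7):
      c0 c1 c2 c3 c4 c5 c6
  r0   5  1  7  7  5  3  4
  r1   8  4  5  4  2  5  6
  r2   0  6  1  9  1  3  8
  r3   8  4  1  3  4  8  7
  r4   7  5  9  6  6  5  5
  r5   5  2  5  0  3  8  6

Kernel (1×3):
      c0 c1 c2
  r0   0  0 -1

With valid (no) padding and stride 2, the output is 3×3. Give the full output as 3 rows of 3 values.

-7 -5 -4
-1 -1 -8
-9 -6 -5

Output[0,0]: The receptive field on the input at this output position is [5 1 7]. Elementwise product with the kernel and sum: 7·-1.
Output[0,1]: The receptive field on the input at this output position is [7 7 5]. Elementwise product with the kernel and sum: 5·-1.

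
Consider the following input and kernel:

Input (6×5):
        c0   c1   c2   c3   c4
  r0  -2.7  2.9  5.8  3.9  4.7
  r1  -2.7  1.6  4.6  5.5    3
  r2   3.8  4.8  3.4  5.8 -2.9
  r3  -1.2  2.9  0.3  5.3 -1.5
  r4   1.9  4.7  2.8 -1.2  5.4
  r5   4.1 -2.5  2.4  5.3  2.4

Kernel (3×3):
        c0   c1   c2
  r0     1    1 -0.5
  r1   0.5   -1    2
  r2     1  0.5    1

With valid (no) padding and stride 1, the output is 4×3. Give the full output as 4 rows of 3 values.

Output[0,0]: The receptive field on the input at this output position is [-2.7 2.9 5.8 / -2.7 1.6 4.6 / 3.8 4.8 3.4]. Elementwise product with the kernel and sum: -2.7·1 + 2.9·1 + 5.8·-0.5 + -2.7·0.5 + 1.6·-1 + 4.6·2 + 3.8·1 + 4.8·0.5 + 3.4·1.
Output[0,1]: The receptive field on the input at this output position is [2.9 5.8 3.9 / 1.6 4.6 5.5 / 4.8 3.4 5.8]. Elementwise product with the kernel and sum: 2.9·1 + 5.8·1 + 3.9·-0.5 + 1.6·0.5 + 4.6·-1 + 5.5·2 + 4.8·1 + 3.4·0.5 + 5.8·1.

13.15 26.25 13.55
1.05 22.4 0.15
11.05 21.95 10.1
8.65 1.7 27.2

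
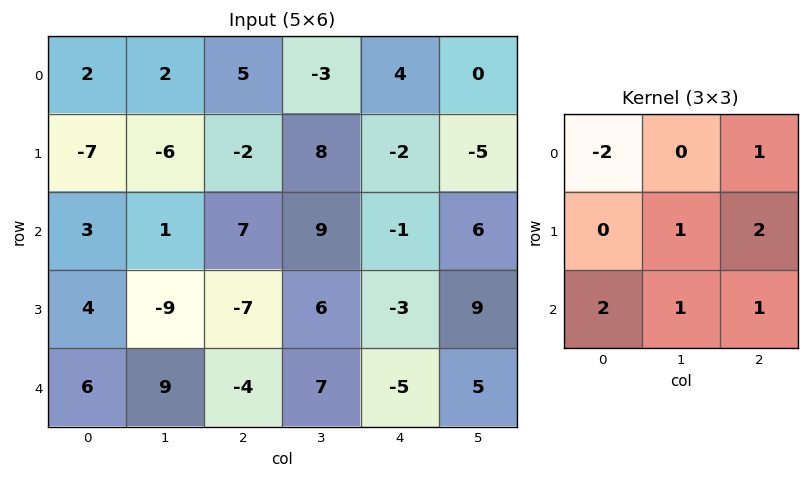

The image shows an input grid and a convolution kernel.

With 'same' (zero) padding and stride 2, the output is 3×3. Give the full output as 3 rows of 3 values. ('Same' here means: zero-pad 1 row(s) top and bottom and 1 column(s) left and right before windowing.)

-7 -7 13
-6 26 8
15 34 2

Output[0,0]: The receptive field on the zero-padded input at this output position is [0 0 0 / 0 2 2 / 0 -7 -6]. Elementwise product with the kernel and sum: 0·-2 + 0·1 + 2·1 + 2·2 + 0·2 + -7·1 + -6·1.
Output[0,1]: The receptive field on the zero-padded input at this output position is [0 0 0 / 2 5 -3 / -6 -2 8]. Elementwise product with the kernel and sum: 0·-2 + 0·1 + 5·1 + -3·2 + -6·2 + -2·1 + 8·1.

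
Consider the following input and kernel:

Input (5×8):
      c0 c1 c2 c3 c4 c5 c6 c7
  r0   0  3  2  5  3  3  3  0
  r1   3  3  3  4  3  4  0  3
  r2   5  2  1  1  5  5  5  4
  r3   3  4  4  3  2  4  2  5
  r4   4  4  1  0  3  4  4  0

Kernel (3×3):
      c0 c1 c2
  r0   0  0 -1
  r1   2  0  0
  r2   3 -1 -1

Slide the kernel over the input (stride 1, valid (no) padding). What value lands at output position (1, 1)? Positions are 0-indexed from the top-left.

5

The receptive field on the input at this output position is [3 3 4 / 2 1 1 / 4 4 3]. Elementwise product with the kernel and sum: 4·-1 + 2·2 + 4·3 + 4·-1 + 3·-1.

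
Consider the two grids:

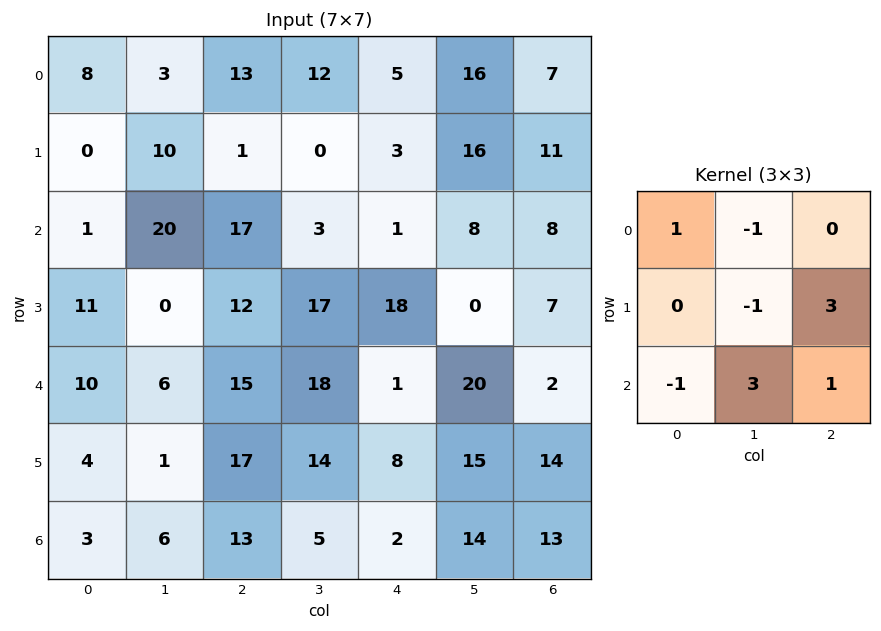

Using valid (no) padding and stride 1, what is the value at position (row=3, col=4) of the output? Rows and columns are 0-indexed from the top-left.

55

The receptive field on the input at this output position is [18 0 7 / 1 20 2 / 8 15 14]. Elementwise product with the kernel and sum: 18·1 + 0·-1 + 20·-1 + 2·3 + 8·-1 + 15·3 + 14·1.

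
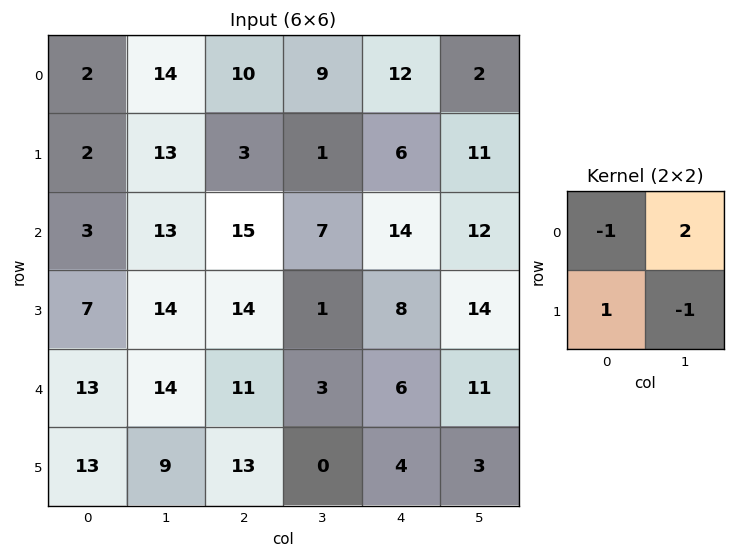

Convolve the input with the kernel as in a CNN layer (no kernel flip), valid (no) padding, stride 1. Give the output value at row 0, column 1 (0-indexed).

16

The receptive field on the input at this output position is [14 10 / 13 3]. Elementwise product with the kernel and sum: 14·-1 + 10·2 + 13·1 + 3·-1.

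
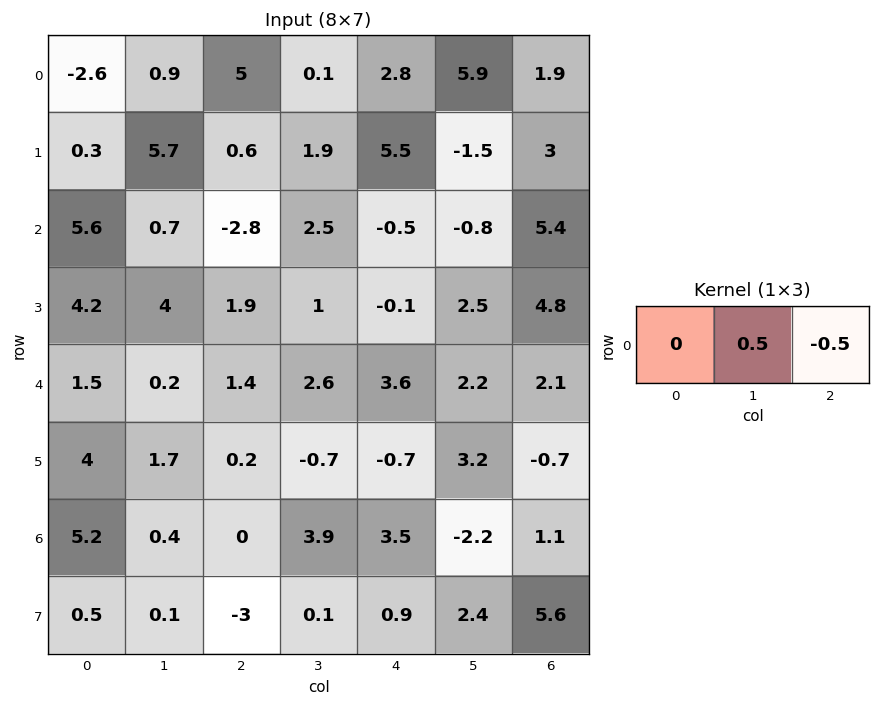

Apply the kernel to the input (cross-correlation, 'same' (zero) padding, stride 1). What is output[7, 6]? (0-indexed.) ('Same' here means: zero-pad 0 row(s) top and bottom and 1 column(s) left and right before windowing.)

2.8

The receptive field on the zero-padded input at this output position is [2.4 5.6 0]. Elementwise product with the kernel and sum: 5.6·0.5 + 0·-0.5.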